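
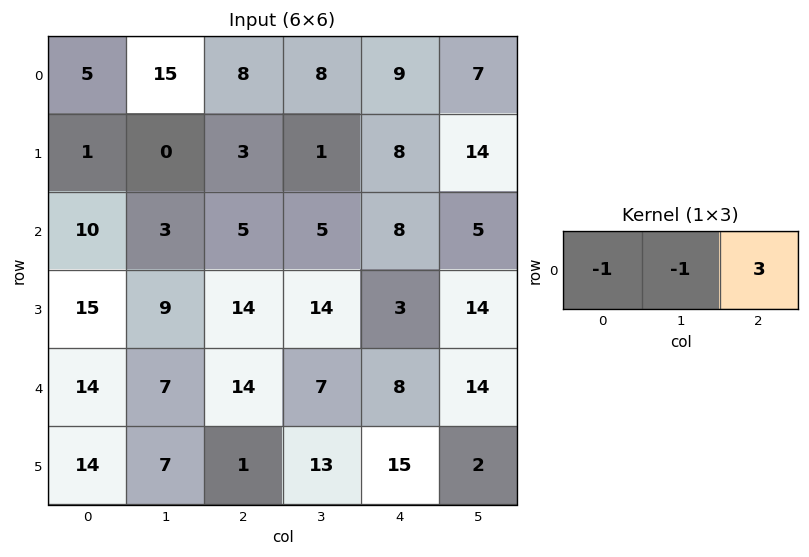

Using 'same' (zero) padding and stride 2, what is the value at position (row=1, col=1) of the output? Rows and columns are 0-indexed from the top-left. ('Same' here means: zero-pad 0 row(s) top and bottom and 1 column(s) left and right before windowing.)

7

The receptive field on the zero-padded input at this output position is [3 5 5]. Elementwise product with the kernel and sum: 3·-1 + 5·-1 + 5·3.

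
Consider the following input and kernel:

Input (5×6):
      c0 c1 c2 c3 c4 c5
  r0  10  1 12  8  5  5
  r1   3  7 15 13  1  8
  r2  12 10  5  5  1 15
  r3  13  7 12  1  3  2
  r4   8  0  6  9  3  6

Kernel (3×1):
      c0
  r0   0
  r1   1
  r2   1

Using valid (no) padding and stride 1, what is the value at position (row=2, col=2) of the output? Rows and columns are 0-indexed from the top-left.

The receptive field on the input at this output position is [5 / 12 / 6]. Elementwise product with the kernel and sum: 12·1 + 6·1.

18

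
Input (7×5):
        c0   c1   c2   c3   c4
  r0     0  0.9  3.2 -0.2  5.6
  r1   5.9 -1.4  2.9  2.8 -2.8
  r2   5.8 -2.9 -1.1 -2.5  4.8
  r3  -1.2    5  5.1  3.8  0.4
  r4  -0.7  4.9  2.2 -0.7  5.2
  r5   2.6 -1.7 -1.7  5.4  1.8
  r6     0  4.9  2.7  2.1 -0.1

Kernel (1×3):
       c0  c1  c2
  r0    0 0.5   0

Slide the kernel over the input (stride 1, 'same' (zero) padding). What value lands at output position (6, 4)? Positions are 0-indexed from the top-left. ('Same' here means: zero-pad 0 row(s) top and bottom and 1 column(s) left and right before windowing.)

The receptive field on the zero-padded input at this output position is [2.1 -0.1 0]. Elementwise product with the kernel and sum: -0.1·0.5.

-0.05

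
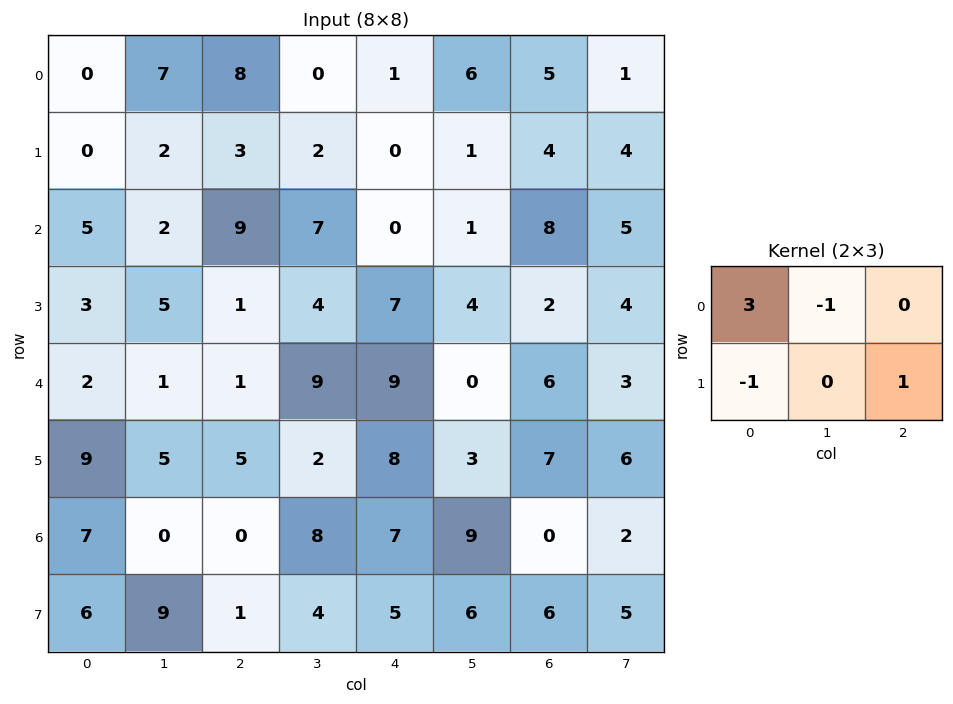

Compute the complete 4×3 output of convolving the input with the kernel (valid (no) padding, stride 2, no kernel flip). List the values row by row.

Output[0,0]: The receptive field on the input at this output position is [0 7 8 / 0 2 3]. Elementwise product with the kernel and sum: 0·3 + 7·-1 + 0·-1 + 3·1.

-4 21 1
11 26 -6
1 -3 26
16 -4 13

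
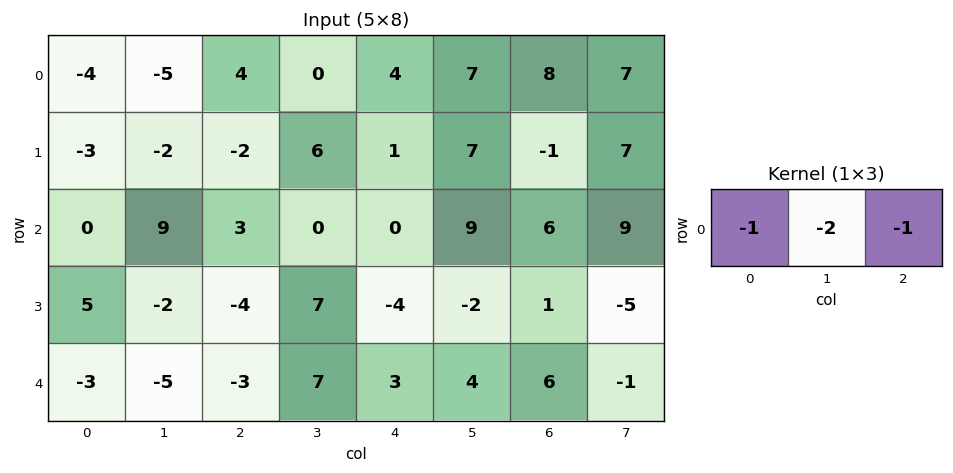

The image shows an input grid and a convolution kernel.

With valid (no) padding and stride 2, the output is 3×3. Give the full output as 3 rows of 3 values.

10 -8 -26
-21 -3 -24
16 -14 -17

Output[0,0]: The receptive field on the input at this output position is [-4 -5 4]. Elementwise product with the kernel and sum: -4·-1 + -5·-2 + 4·-1.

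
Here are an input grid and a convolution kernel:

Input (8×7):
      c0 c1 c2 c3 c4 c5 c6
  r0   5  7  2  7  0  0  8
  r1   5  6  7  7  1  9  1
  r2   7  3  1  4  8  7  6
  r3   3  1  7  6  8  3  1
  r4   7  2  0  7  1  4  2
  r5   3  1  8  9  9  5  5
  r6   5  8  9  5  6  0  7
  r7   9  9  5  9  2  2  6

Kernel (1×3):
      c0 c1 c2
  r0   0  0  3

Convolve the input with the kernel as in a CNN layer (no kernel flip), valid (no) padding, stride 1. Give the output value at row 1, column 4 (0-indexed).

The receptive field on the input at this output position is [1 9 1]. Elementwise product with the kernel and sum: 1·3.

3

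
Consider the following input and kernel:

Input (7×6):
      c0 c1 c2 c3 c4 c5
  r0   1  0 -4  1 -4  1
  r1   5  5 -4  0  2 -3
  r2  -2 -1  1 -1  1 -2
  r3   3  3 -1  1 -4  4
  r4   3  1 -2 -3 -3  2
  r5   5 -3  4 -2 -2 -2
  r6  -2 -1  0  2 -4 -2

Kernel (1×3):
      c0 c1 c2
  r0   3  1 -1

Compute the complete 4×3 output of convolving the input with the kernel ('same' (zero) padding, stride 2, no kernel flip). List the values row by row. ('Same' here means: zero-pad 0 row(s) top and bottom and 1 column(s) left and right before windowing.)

Output[0,0]: The receptive field on the zero-padded input at this output position is [0 1 0]. Elementwise product with the kernel and sum: 0·3 + 1·1 + 0·-1.

1 -5 -2
-1 -1 0
2 4 -14
-1 -5 4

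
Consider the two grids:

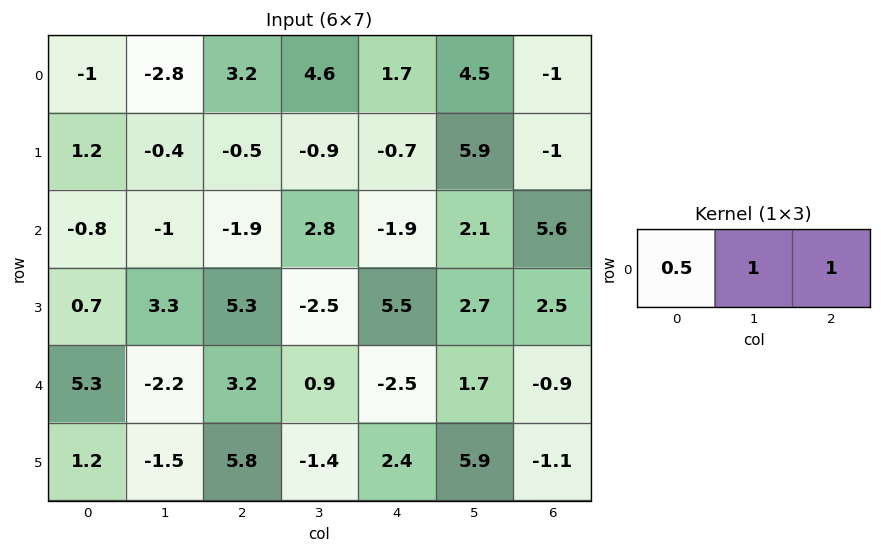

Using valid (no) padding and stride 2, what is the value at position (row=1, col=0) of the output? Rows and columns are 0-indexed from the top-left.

-3.3

The receptive field on the input at this output position is [-0.8 -1 -1.9]. Elementwise product with the kernel and sum: -0.8·0.5 + -1·1 + -1.9·1.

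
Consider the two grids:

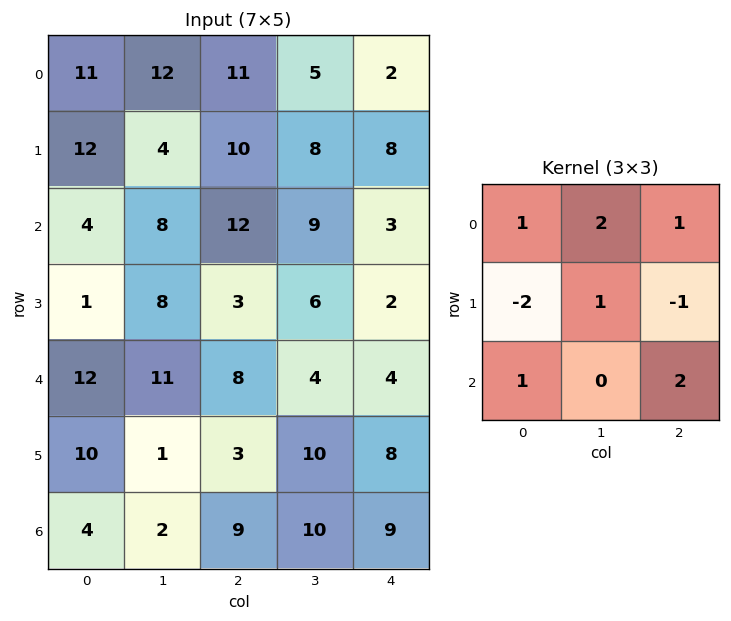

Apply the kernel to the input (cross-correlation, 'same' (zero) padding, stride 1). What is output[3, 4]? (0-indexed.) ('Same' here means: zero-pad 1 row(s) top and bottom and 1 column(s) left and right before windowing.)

9

The receptive field on the zero-padded input at this output position is [9 3 0 / 6 2 0 / 4 4 0]. Elementwise product with the kernel and sum: 9·1 + 3·2 + 0·1 + 6·-2 + 2·1 + 0·-1 + 4·1 + 0·2.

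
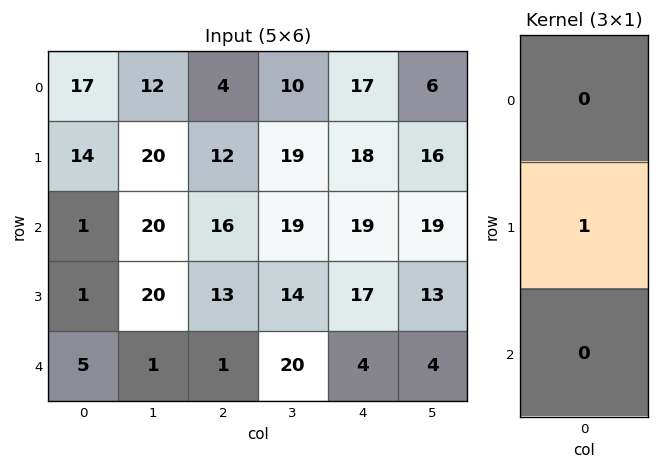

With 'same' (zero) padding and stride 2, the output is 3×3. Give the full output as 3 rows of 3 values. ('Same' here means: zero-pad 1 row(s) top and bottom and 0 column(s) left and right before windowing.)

Output[0,0]: The receptive field on the zero-padded input at this output position is [0 / 17 / 14]. Elementwise product with the kernel and sum: 17·1.

17 4 17
1 16 19
5 1 4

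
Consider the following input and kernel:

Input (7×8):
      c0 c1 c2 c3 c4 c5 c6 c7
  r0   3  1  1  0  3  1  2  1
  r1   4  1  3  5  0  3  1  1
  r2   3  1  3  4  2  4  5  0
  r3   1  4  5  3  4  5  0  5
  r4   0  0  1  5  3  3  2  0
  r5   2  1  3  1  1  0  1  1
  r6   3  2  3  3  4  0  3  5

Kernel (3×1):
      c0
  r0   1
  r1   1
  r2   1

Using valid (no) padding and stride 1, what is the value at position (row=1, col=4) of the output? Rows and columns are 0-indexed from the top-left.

6

The receptive field on the input at this output position is [0 / 2 / 4]. Elementwise product with the kernel and sum: 0·1 + 2·1 + 4·1.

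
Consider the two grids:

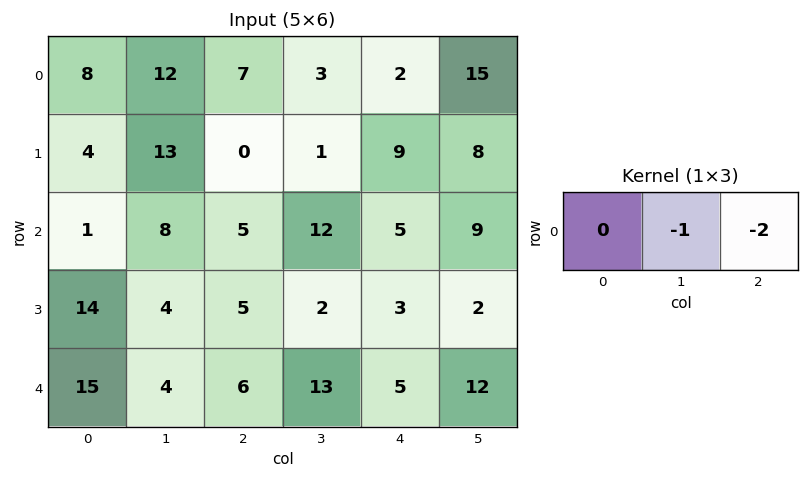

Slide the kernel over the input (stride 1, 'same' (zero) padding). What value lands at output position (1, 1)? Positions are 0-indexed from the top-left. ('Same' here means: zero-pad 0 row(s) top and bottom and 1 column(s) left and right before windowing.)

-13

The receptive field on the zero-padded input at this output position is [4 13 0]. Elementwise product with the kernel and sum: 13·-1 + 0·-2.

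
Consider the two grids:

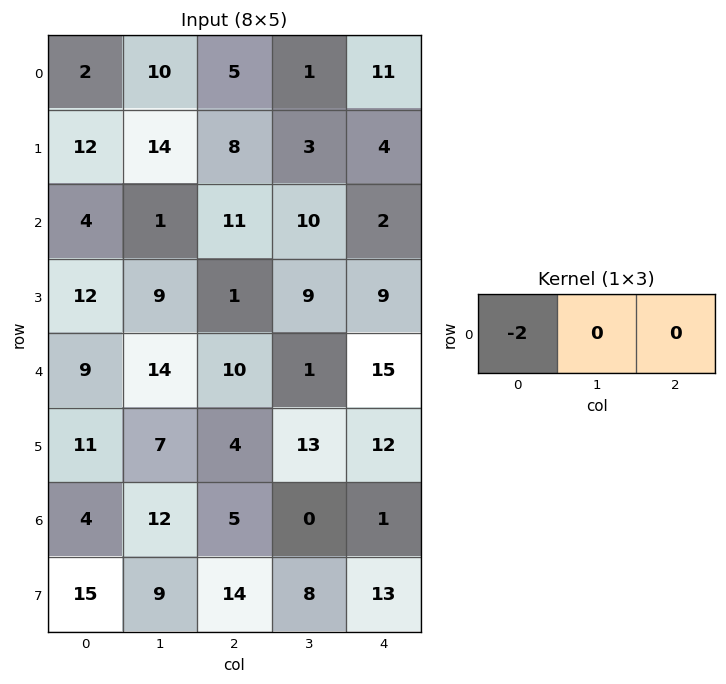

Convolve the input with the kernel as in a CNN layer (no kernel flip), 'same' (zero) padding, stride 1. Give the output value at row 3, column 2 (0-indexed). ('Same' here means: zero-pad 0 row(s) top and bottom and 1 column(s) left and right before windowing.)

The receptive field on the zero-padded input at this output position is [9 1 9]. Elementwise product with the kernel and sum: 9·-2.

-18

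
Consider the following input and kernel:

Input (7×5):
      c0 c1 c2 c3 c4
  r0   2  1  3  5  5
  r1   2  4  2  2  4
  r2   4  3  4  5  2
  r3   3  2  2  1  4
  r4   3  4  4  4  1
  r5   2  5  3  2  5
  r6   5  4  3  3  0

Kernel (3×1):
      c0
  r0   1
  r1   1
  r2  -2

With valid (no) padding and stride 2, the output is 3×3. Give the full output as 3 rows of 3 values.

-4 -3 5
1 -2 4
-5 1 6

Output[0,0]: The receptive field on the input at this output position is [2 / 2 / 4]. Elementwise product with the kernel and sum: 2·1 + 2·1 + 4·-2.
Output[0,1]: The receptive field on the input at this output position is [3 / 2 / 4]. Elementwise product with the kernel and sum: 3·1 + 2·1 + 4·-2.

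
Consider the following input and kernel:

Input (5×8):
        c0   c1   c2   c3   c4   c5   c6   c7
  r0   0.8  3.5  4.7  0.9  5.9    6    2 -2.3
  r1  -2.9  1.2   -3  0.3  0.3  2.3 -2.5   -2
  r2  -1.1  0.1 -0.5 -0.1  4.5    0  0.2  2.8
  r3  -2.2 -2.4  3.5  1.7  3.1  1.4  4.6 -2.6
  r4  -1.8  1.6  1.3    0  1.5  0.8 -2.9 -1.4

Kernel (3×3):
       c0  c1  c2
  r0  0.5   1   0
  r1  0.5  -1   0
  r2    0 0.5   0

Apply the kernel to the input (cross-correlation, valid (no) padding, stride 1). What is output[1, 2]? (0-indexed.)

-0.5

The receptive field on the input at this output position is [-3 0.3 0.3 / -0.5 -0.1 4.5 / 3.5 1.7 3.1]. Elementwise product with the kernel and sum: -3·0.5 + 0.3·1 + -0.5·0.5 + -0.1·-1 + 1.7·0.5.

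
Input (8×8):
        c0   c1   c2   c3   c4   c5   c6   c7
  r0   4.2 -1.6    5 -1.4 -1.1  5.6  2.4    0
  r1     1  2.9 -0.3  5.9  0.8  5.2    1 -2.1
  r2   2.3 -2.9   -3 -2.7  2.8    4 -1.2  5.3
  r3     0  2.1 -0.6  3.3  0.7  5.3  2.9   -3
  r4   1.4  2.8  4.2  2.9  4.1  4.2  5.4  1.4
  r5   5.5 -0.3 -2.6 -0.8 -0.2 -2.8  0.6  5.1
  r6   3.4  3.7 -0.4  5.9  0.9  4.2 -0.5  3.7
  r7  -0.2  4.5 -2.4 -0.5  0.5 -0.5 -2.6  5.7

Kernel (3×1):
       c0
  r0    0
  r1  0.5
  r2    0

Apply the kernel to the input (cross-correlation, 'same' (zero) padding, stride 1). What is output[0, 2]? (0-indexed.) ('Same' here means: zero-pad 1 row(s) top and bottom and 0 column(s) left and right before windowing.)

The receptive field on the zero-padded input at this output position is [0 / 5 / -0.3]. Elementwise product with the kernel and sum: 5·0.5.

2.5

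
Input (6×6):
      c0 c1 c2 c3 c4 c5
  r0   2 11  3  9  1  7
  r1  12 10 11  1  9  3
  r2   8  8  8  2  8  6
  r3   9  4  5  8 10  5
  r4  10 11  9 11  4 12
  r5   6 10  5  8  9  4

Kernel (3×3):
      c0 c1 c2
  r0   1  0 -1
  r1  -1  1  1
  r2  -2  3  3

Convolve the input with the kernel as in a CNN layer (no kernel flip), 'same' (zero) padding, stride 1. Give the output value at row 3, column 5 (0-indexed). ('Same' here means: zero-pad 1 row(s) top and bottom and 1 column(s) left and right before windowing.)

The receptive field on the zero-padded input at this output position is [8 6 0 / 10 5 0 / 4 12 0]. Elementwise product with the kernel and sum: 8·1 + 0·-1 + 10·-1 + 5·1 + 0·1 + 4·-2 + 12·3 + 0·3.

31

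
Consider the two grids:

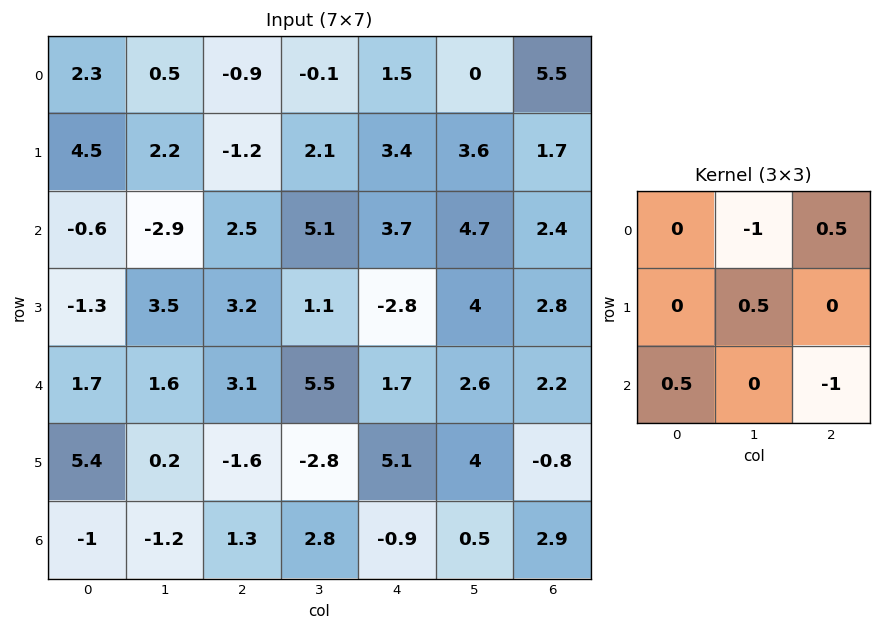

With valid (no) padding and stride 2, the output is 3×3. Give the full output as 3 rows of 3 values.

Output[0,0]: The receptive field on the input at this output position is [2.3 0.5 -0.9 / 4.5 2.2 -1.2 / -0.6 -2.9 2.5]. Elementwise product with the kernel and sum: 0.5·-1 + -0.9·0.5 + 2.2·0.5 + -0.6·0.5 + 2.5·-1.
Output[0,1]: The receptive field on the input at this output position is [-0.9 -0.1 1.5 / -1.2 2.1 3.4 / 2.5 5.1 3.7]. Elementwise product with the kernel and sum: -0.1·-1 + 1.5·0.5 + 2.1·0.5 + 2.5·0.5 + 3.7·-1.

-2.65 -0.55 4
3.65 -2.85 -2.85
-1.75 -4.5 -2.85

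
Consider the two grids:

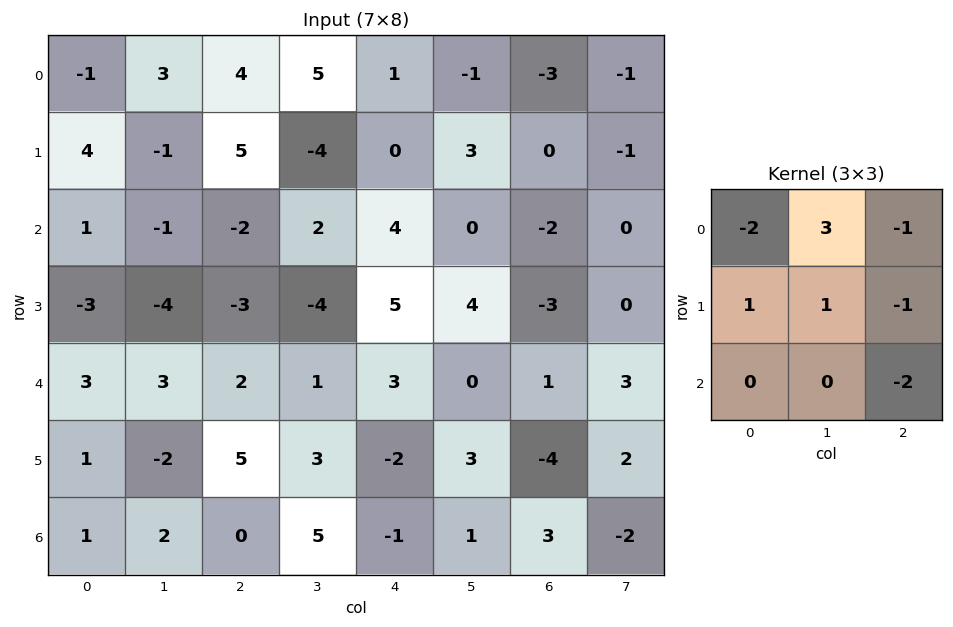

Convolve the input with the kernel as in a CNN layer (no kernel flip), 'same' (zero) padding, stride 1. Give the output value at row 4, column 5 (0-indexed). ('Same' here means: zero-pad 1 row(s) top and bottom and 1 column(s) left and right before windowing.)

The receptive field on the zero-padded input at this output position is [5 4 -3 / 3 0 1 / -2 3 -4]. Elementwise product with the kernel and sum: 5·-2 + 4·3 + -3·-1 + 3·1 + 0·1 + 1·-1 + -4·-2.

15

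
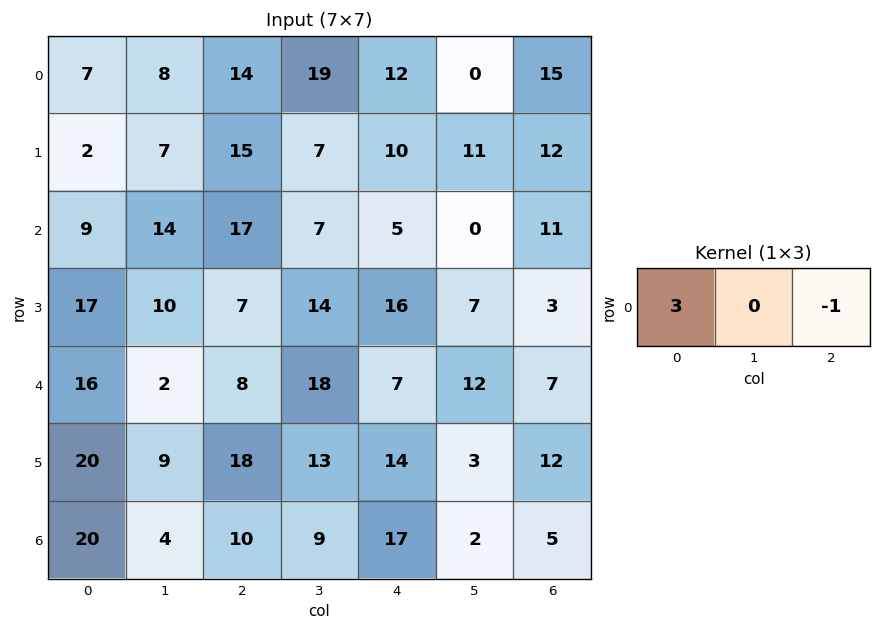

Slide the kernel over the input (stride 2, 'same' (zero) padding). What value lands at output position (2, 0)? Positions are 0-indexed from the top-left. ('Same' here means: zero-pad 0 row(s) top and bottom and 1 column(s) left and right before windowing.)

The receptive field on the zero-padded input at this output position is [0 16 2]. Elementwise product with the kernel and sum: 0·3 + 2·-1.

-2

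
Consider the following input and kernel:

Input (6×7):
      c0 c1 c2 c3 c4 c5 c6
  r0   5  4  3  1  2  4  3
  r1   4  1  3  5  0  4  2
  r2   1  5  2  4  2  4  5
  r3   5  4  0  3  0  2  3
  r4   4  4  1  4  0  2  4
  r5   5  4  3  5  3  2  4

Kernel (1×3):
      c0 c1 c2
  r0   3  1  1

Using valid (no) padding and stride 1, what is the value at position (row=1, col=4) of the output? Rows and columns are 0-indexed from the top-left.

The receptive field on the input at this output position is [0 4 2]. Elementwise product with the kernel and sum: 0·3 + 4·1 + 2·1.

6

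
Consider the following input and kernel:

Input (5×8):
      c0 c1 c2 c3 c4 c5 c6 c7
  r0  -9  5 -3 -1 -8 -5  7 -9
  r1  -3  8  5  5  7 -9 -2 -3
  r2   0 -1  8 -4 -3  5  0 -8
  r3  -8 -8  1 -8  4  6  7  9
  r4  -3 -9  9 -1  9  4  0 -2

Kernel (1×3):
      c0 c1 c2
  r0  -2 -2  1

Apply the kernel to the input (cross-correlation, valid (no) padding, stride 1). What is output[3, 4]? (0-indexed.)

The receptive field on the input at this output position is [4 6 7]. Elementwise product with the kernel and sum: 4·-2 + 6·-2 + 7·1.

-13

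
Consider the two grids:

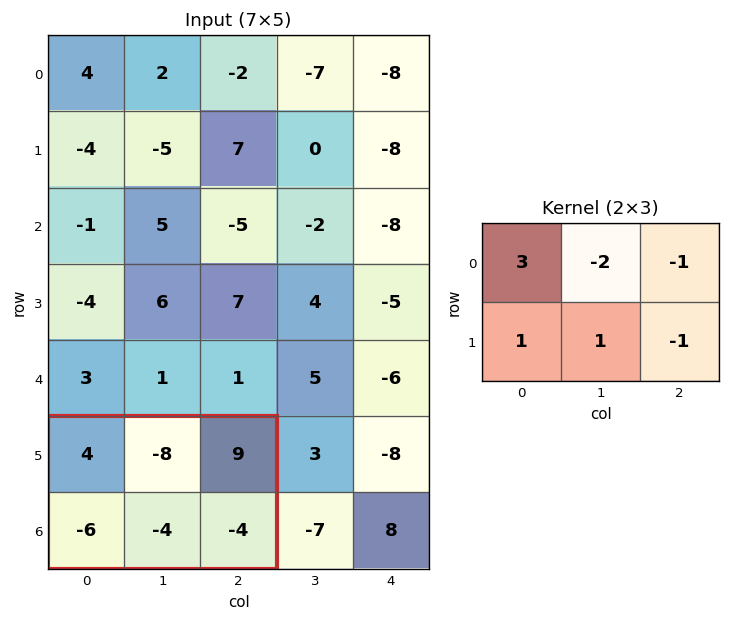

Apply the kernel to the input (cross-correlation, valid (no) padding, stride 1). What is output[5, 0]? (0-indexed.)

The receptive field on the input at this output position is [4 -8 9 / -6 -4 -4]. Elementwise product with the kernel and sum: 4·3 + -8·-2 + 9·-1 + -6·1 + -4·1 + -4·-1.

13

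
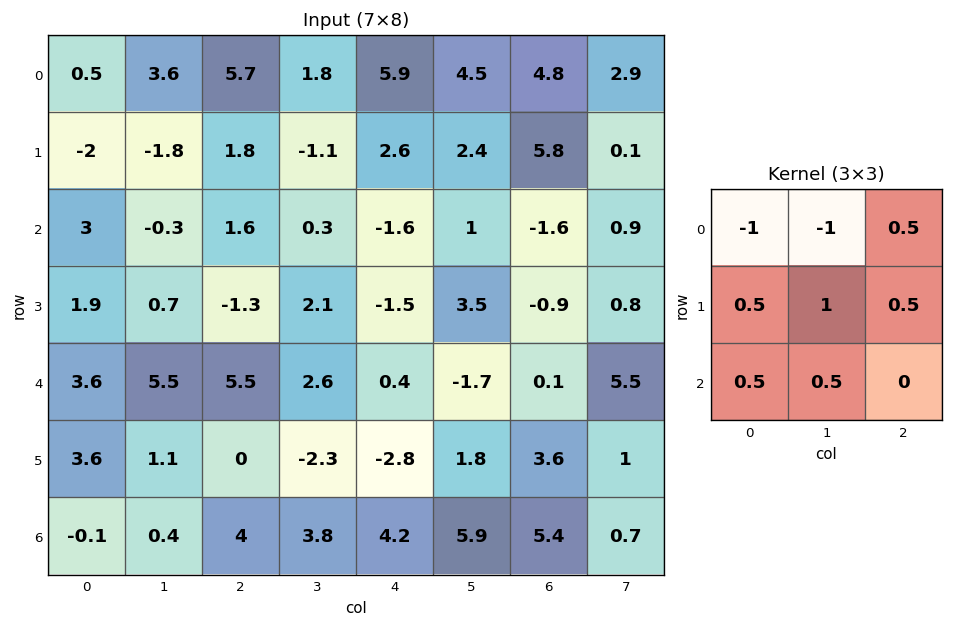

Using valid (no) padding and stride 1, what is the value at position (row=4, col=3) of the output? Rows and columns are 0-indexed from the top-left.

The receptive field on the input at this output position is [2.6 0.4 -1.7 / -2.3 -2.8 1.8 / 3.8 4.2 5.9]. Elementwise product with the kernel and sum: 2.6·-1 + 0.4·-1 + -1.7·0.5 + -2.3·0.5 + -2.8·1 + 1.8·0.5 + 3.8·0.5 + 4.2·0.5.

-2.9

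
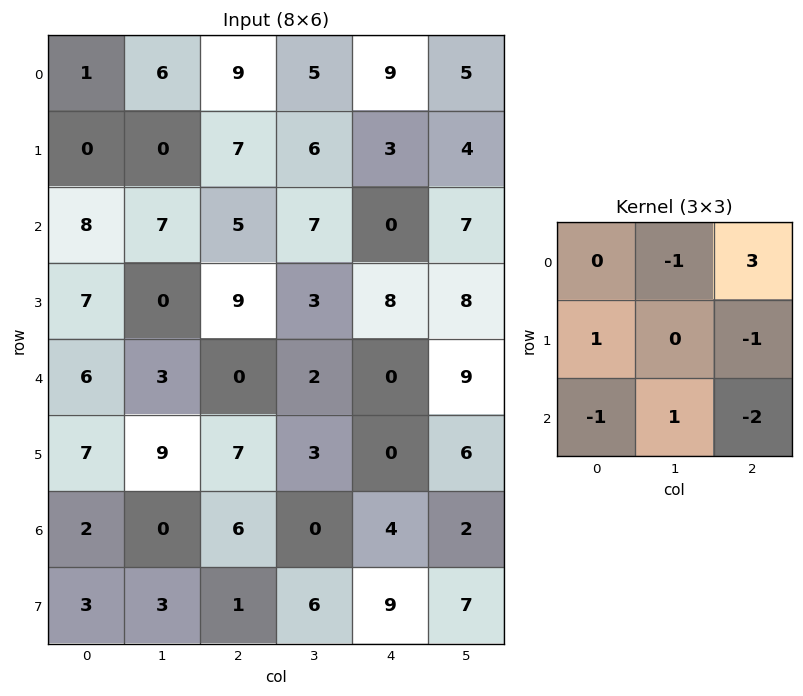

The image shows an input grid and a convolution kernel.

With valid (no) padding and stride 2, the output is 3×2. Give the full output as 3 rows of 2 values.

3 28
3 -4
-17 -9

Output[0,0]: The receptive field on the input at this output position is [1 6 9 / 0 0 7 / 8 7 5]. Elementwise product with the kernel and sum: 6·-1 + 9·3 + 0·1 + 7·-1 + 8·-1 + 7·1 + 5·-2.
Output[0,1]: The receptive field on the input at this output position is [9 5 9 / 7 6 3 / 5 7 0]. Elementwise product with the kernel and sum: 5·-1 + 9·3 + 7·1 + 3·-1 + 5·-1 + 7·1 + 0·-2.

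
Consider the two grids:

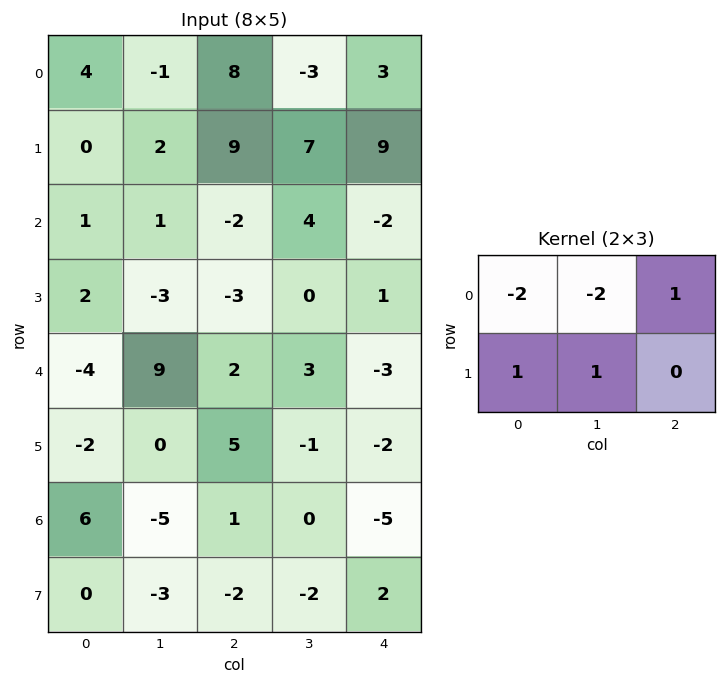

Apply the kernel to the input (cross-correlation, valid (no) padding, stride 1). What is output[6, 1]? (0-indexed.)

The receptive field on the input at this output position is [-5 1 0 / -3 -2 -2]. Elementwise product with the kernel and sum: -5·-2 + 1·-2 + 0·1 + -3·1 + -2·1.

3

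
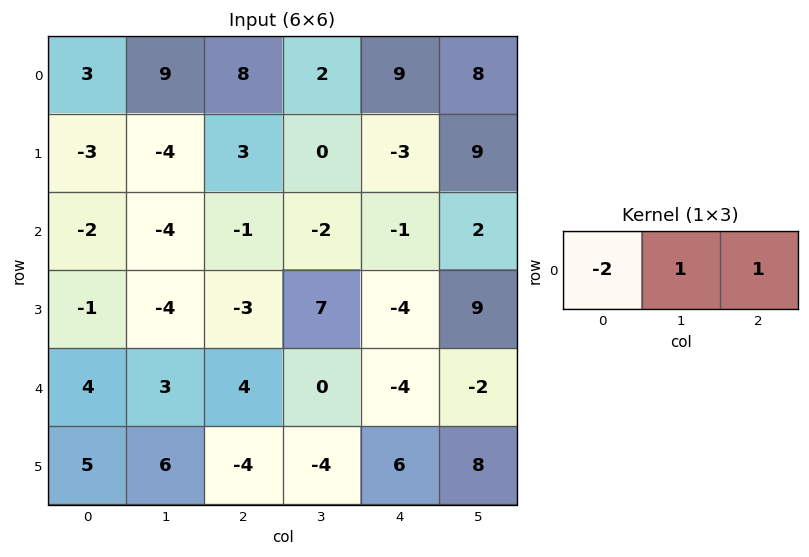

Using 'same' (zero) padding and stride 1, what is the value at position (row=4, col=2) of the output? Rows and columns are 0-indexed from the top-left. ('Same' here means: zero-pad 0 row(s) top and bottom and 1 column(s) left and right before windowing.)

-2

The receptive field on the zero-padded input at this output position is [3 4 0]. Elementwise product with the kernel and sum: 3·-2 + 4·1 + 0·1.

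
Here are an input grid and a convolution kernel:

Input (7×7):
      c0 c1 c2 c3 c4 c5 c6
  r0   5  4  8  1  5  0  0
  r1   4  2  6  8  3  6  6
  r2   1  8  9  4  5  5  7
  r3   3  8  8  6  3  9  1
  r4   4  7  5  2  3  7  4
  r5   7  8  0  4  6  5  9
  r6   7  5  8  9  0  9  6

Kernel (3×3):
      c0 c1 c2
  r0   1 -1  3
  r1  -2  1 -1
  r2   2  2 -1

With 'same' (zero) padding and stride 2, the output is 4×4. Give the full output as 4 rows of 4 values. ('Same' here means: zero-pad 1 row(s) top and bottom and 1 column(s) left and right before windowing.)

Output[0,0]: The receptive field on the zero-padded input at this output position is [0 0 0 / 0 5 4 / 0 4 2]. Elementwise product with the kernel and sum: 0·1 + 0·-1 + 0·3 + 0·-2 + 5·1 + 4·-1 + 0·2 + 4·2 + 2·-1.

7 7 19 24
-7 35 24 17
24 19 37 26
19 9 -14 -16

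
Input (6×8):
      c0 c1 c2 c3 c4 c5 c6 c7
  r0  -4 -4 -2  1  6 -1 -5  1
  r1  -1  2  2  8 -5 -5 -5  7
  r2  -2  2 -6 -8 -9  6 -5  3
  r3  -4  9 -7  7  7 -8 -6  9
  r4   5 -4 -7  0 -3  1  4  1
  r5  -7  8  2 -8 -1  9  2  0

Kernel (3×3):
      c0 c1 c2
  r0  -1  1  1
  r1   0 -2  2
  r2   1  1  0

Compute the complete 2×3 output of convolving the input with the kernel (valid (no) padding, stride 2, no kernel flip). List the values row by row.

Output[0,0]: The receptive field on the input at this output position is [-4 -4 -2 / -1 2 2 / -2 2 -6]. Elementwise product with the kernel and sum: -4·-1 + -4·1 + -2·1 + 2·-2 + 2·2 + -2·1 + 2·1.
Output[0,1]: The receptive field on the input at this output position is [-2 1 6 / 2 8 -5 / -6 -8 -9]. Elementwise product with the kernel and sum: -2·-1 + 1·1 + 6·1 + 8·-2 + -5·2 + -6·1 + -8·1.

-2 -31 -15
-33 -18 12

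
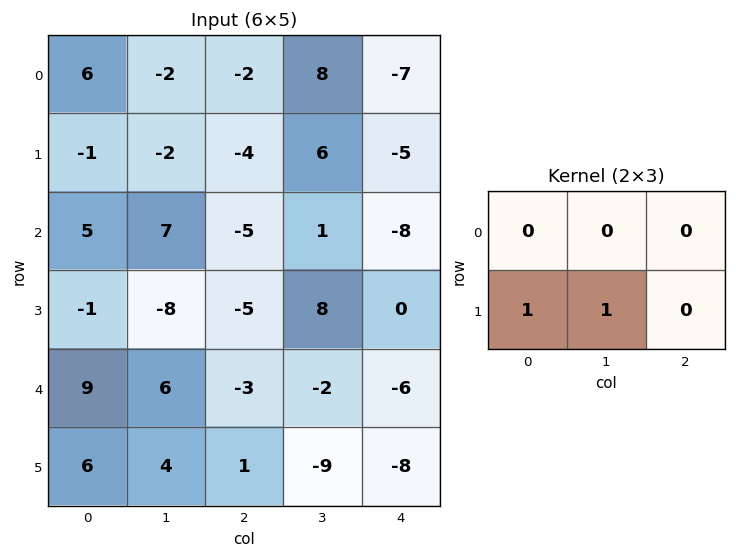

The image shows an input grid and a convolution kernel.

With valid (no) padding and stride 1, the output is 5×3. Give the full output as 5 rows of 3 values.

Output[0,0]: The receptive field on the input at this output position is [6 -2 -2 / -1 -2 -4]. Elementwise product with the kernel and sum: -1·1 + -2·1.

-3 -6 2
12 2 -4
-9 -13 3
15 3 -5
10 5 -8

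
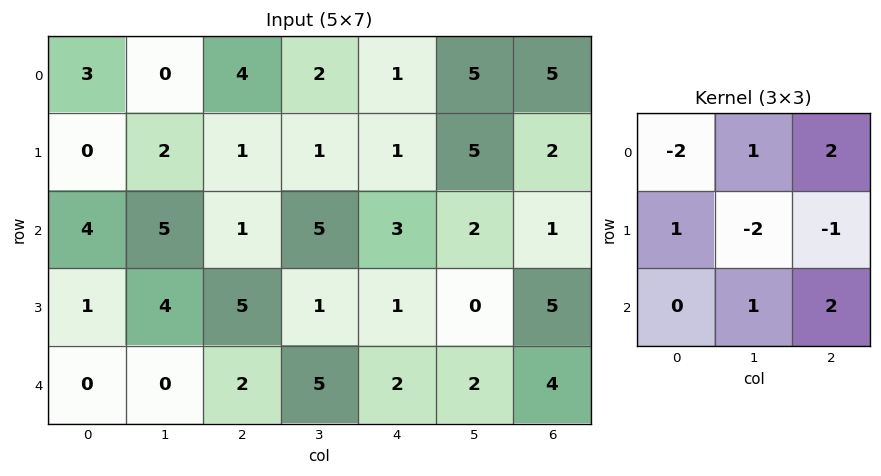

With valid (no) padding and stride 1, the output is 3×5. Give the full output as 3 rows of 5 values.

4 18 5 8 6
11 4 -8 7 15
-9 6 20 2 4

Output[0,0]: The receptive field on the input at this output position is [3 0 4 / 0 2 1 / 4 5 1]. Elementwise product with the kernel and sum: 3·-2 + 0·1 + 4·2 + 0·1 + 2·-2 + 1·-1 + 5·1 + 1·2.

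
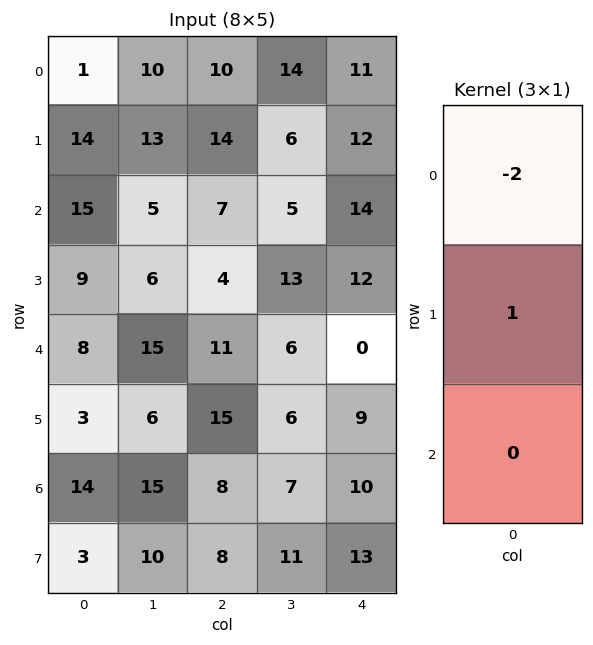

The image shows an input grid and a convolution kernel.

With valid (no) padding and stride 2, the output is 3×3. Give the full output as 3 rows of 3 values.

Output[0,0]: The receptive field on the input at this output position is [1 / 14 / 15]. Elementwise product with the kernel and sum: 1·-2 + 14·1.
Output[0,1]: The receptive field on the input at this output position is [10 / 14 / 7]. Elementwise product with the kernel and sum: 10·-2 + 14·1.

12 -6 -10
-21 -10 -16
-13 -7 9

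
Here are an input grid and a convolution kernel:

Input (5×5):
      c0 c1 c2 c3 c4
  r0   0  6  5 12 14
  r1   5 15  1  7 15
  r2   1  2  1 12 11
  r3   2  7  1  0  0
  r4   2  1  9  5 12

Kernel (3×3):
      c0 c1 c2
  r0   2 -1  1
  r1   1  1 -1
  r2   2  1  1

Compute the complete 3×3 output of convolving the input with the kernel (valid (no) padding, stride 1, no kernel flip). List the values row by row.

23 45 30
10 42 14
23 39 37

Output[0,0]: The receptive field on the input at this output position is [0 6 5 / 5 15 1 / 1 2 1]. Elementwise product with the kernel and sum: 0·2 + 6·-1 + 5·1 + 5·1 + 15·1 + 1·-1 + 1·2 + 2·1 + 1·1.
Output[0,1]: The receptive field on the input at this output position is [6 5 12 / 15 1 7 / 2 1 12]. Elementwise product with the kernel and sum: 6·2 + 5·-1 + 12·1 + 15·1 + 1·1 + 7·-1 + 2·2 + 1·1 + 12·1.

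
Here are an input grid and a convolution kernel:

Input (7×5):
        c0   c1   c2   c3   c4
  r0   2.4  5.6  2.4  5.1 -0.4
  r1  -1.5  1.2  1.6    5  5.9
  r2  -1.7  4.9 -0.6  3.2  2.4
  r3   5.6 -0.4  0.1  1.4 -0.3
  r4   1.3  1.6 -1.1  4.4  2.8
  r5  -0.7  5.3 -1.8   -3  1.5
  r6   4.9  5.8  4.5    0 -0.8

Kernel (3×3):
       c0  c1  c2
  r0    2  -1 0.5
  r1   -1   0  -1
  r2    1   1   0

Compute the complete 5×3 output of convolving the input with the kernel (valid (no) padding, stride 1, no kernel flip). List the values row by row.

Output[0,0]: The receptive field on the input at this output position is [2.4 5.6 2.4 / -1.5 1.2 1.6 / -1.7 4.9 -0.6]. Elementwise product with the kernel and sum: 2.4·2 + 5.6·-1 + 2.4·0.5 + -1.5·-1 + 1.6·-1 + -1.7·1 + 4.9·1.
Output[0,1]: The receptive field on the input at this output position is [5.6 2.4 5.1 / 1.2 1.6 5 / 4.9 -0.6 3.2]. Elementwise product with the kernel and sum: 5.6·2 + 2.4·-1 + 5.1·0.5 + 1.2·-1 + 5·-1 + 4.9·1 + -0.6·1.

3.5 9.45 -5.4
4.1 -5.1 0.85
-11.4 11.5 0.3
16.05 -2.7 -7.85
13.65 14.5 -0.4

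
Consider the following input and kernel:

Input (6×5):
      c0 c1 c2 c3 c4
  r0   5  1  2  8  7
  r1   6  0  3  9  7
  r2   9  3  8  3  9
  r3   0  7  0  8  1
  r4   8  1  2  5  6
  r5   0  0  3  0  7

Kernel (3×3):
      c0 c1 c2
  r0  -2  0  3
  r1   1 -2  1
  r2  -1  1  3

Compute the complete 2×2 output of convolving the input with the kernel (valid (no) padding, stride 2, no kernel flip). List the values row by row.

23 31
-9 17

Output[0,0]: The receptive field on the input at this output position is [5 1 2 / 6 0 3 / 9 3 8]. Elementwise product with the kernel and sum: 5·-2 + 2·3 + 6·1 + 0·-2 + 3·1 + 9·-1 + 3·1 + 8·3.
Output[0,1]: The receptive field on the input at this output position is [2 8 7 / 3 9 7 / 8 3 9]. Elementwise product with the kernel and sum: 2·-2 + 7·3 + 3·1 + 9·-2 + 7·1 + 8·-1 + 3·1 + 9·3.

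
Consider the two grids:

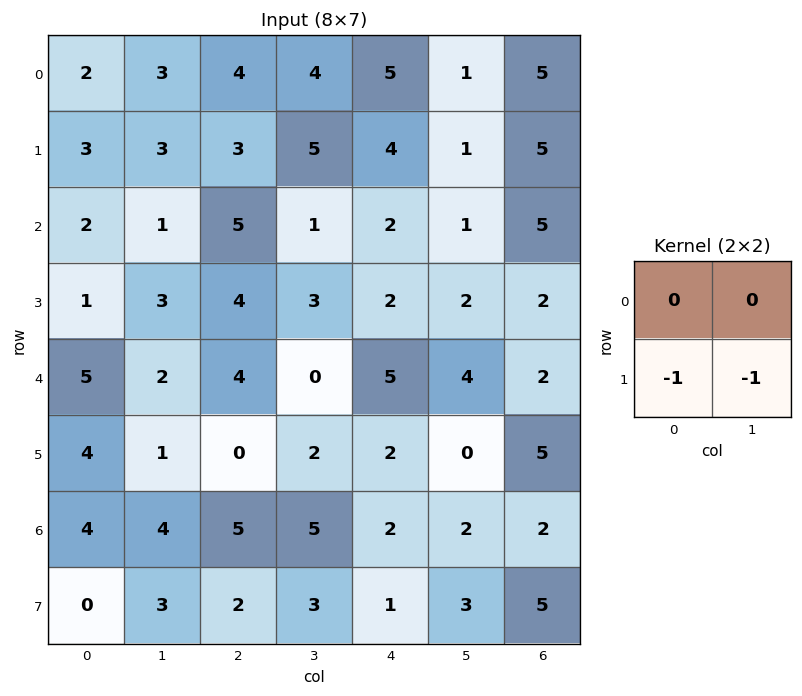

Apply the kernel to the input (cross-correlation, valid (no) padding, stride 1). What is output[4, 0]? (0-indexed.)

The receptive field on the input at this output position is [5 2 / 4 1]. Elementwise product with the kernel and sum: 4·-1 + 1·-1.

-5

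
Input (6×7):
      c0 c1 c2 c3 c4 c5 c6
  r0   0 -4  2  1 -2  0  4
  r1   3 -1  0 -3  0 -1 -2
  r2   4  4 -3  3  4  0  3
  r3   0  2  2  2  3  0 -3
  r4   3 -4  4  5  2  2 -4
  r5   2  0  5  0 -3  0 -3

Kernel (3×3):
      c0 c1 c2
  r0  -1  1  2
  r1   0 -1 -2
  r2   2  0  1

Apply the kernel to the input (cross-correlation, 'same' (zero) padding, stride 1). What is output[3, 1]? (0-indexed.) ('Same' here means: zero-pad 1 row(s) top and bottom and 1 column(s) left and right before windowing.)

-2

The receptive field on the zero-padded input at this output position is [4 4 -3 / 0 2 2 / 3 -4 4]. Elementwise product with the kernel and sum: 4·-1 + 4·1 + -3·2 + 2·-1 + 2·-2 + 3·2 + 4·1.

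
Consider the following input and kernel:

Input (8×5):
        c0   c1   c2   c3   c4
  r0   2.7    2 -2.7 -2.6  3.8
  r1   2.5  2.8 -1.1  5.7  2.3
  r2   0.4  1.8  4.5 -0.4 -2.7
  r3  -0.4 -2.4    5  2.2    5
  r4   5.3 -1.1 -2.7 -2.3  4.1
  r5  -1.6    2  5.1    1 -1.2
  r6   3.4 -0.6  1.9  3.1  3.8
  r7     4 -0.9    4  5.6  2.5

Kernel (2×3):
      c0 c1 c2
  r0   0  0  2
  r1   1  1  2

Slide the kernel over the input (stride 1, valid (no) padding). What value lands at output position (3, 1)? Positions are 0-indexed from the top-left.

-4

The receptive field on the input at this output position is [-2.4 5 2.2 / -1.1 -2.7 -2.3]. Elementwise product with the kernel and sum: 2.2·2 + -1.1·1 + -2.7·1 + -2.3·2.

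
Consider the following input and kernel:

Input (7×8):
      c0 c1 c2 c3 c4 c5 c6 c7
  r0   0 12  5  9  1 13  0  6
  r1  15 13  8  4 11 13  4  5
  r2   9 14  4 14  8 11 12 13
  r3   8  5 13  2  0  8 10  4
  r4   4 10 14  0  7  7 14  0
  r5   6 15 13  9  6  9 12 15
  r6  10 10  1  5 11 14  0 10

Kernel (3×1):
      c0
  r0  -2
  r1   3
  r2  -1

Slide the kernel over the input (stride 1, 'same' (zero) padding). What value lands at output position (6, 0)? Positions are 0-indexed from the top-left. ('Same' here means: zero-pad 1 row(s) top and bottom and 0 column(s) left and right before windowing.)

The receptive field on the zero-padded input at this output position is [6 / 10 / 0]. Elementwise product with the kernel and sum: 6·-2 + 10·3 + 0·-1.

18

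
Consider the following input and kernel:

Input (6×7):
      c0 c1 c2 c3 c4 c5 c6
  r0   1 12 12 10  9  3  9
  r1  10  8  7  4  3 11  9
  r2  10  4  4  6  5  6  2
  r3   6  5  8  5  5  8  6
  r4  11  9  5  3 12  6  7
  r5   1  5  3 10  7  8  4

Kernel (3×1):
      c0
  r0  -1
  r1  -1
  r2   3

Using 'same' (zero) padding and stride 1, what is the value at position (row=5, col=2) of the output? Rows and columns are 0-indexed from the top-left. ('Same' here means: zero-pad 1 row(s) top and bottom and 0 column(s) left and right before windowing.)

-8

The receptive field on the zero-padded input at this output position is [5 / 3 / 0]. Elementwise product with the kernel and sum: 5·-1 + 3·-1 + 0·3.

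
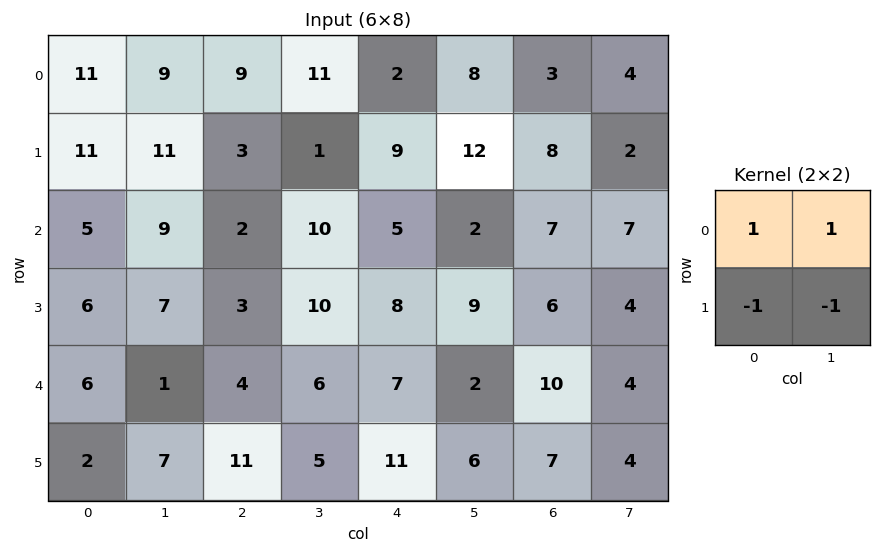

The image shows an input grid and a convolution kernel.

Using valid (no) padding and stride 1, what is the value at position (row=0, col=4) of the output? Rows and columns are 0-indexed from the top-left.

The receptive field on the input at this output position is [2 8 / 9 12]. Elementwise product with the kernel and sum: 2·1 + 8·1 + 9·-1 + 12·-1.

-11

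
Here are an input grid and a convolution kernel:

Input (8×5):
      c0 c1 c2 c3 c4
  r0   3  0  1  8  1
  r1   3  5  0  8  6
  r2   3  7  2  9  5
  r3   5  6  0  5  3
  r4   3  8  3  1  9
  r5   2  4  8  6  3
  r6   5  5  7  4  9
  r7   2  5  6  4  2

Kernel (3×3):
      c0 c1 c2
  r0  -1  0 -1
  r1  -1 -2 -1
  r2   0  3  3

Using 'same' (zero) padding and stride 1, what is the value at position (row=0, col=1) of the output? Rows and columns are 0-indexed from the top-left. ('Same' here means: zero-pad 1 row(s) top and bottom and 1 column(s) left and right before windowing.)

The receptive field on the zero-padded input at this output position is [0 0 0 / 3 0 1 / 3 5 0]. Elementwise product with the kernel and sum: 0·-1 + 0·-1 + 3·-1 + 0·-2 + 1·-1 + 5·3 + 0·3.

11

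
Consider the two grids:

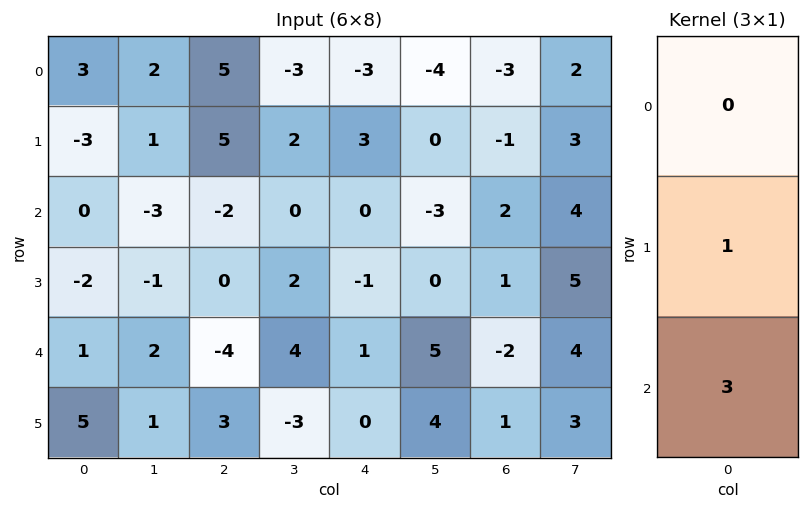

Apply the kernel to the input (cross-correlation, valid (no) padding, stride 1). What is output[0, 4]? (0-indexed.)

3

The receptive field on the input at this output position is [-3 / 3 / 0]. Elementwise product with the kernel and sum: 3·1 + 0·3.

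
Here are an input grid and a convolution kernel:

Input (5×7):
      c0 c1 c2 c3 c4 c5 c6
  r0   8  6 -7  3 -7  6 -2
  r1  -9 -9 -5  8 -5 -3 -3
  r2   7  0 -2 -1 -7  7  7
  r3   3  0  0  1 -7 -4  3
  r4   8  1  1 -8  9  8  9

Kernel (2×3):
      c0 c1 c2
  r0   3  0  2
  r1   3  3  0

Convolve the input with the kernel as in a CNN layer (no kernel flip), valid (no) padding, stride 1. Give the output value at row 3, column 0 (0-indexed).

The receptive field on the input at this output position is [3 0 0 / 8 1 1]. Elementwise product with the kernel and sum: 3·3 + 0·2 + 8·3 + 1·3.

36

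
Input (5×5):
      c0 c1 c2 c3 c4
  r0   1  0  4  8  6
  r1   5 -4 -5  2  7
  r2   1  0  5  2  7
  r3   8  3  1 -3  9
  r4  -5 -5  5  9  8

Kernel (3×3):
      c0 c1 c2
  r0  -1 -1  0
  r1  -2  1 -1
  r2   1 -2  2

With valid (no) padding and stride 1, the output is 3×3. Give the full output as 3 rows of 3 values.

1 -9 8
-4 7 13
0 -4 -18

Output[0,0]: The receptive field on the input at this output position is [1 0 4 / 5 -4 -5 / 1 0 5]. Elementwise product with the kernel and sum: 1·-1 + 0·-1 + 5·-2 + -4·1 + -5·-1 + 1·1 + 0·-2 + 5·2.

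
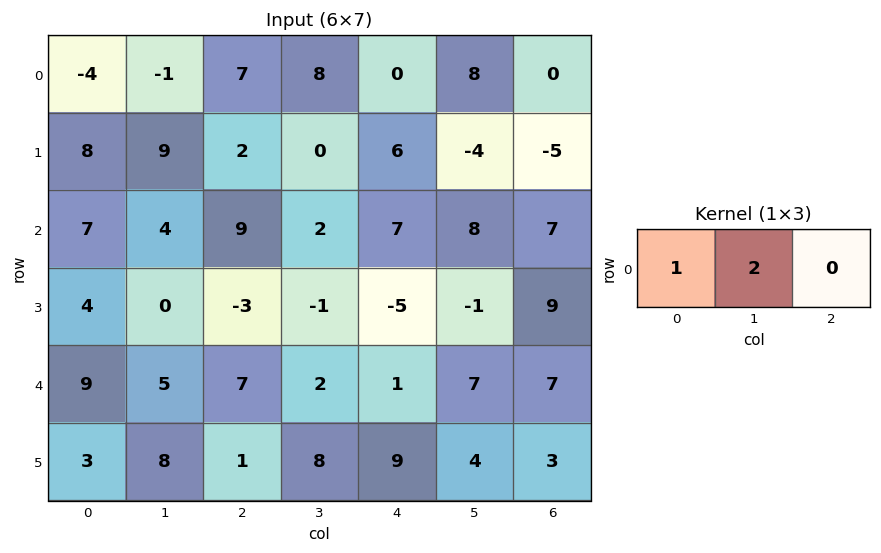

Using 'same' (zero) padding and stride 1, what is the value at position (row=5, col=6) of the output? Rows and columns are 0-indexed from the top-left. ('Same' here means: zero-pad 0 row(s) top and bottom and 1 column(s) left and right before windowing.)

The receptive field on the zero-padded input at this output position is [4 3 0]. Elementwise product with the kernel and sum: 4·1 + 3·2.

10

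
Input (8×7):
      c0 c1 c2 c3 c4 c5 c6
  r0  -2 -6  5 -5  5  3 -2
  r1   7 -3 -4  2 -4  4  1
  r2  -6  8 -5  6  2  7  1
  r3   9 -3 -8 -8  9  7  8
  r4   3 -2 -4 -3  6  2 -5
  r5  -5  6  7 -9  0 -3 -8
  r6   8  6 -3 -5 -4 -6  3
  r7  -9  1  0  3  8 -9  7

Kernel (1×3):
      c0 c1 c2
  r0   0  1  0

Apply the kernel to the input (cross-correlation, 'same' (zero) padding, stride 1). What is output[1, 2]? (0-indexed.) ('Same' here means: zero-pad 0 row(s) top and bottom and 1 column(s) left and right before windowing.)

The receptive field on the zero-padded input at this output position is [-3 -4 2]. Elementwise product with the kernel and sum: -4·1.

-4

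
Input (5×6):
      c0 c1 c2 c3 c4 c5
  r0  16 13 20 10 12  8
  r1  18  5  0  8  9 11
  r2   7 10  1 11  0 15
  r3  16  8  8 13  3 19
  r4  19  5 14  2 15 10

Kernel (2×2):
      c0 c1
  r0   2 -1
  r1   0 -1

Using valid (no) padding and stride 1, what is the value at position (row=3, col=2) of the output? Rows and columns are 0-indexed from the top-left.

The receptive field on the input at this output position is [8 13 / 14 2]. Elementwise product with the kernel and sum: 8·2 + 13·-1 + 2·-1.

1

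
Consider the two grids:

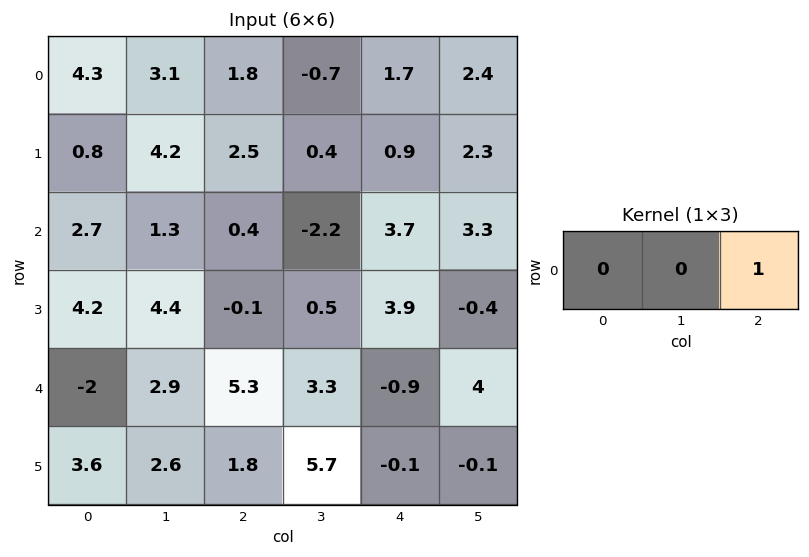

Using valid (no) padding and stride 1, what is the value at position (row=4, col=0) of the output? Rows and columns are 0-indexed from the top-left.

5.3

The receptive field on the input at this output position is [-2 2.9 5.3]. Elementwise product with the kernel and sum: 5.3·1.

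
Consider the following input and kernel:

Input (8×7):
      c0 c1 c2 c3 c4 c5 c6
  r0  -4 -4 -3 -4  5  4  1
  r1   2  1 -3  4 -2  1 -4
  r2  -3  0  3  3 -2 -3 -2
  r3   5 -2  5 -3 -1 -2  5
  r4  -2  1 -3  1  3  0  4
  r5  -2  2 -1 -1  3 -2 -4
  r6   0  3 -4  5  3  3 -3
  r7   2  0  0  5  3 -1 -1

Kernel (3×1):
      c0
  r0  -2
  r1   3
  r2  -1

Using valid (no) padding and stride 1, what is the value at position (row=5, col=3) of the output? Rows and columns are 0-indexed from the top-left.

The receptive field on the input at this output position is [-1 / 5 / 5]. Elementwise product with the kernel and sum: -1·-2 + 5·3 + 5·-1.

12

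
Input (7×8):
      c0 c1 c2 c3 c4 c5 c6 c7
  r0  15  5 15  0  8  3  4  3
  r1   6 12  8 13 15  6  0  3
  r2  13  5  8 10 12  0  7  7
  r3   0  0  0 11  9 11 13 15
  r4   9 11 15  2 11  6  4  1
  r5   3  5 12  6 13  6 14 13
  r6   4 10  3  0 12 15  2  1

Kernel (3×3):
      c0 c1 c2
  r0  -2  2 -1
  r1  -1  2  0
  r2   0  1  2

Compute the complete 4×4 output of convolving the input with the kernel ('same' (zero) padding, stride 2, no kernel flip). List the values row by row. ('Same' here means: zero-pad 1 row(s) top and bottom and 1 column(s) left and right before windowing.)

Output[0,0]: The receptive field on the zero-padded input at this output position is [0 0 0 / 0 15 5 / 0 6 12]. Elementwise product with the kernel and sum: 0·-2 + 0·2 + 0·-1 + 0·-1 + 15·2 + 6·1 + 12·2.
Output[0,1]: The receptive field on the zero-padded input at this output position is [0 0 0 / 5 15 0 / 12 8 13]. Elementwise product with the kernel and sum: 0·-2 + 0·2 + 0·-1 + 5·-1 + 15·2 + 8·1 + 13·2.

60 59 43 11
26 12 43 42
31 32 30 31
9 4 32 -8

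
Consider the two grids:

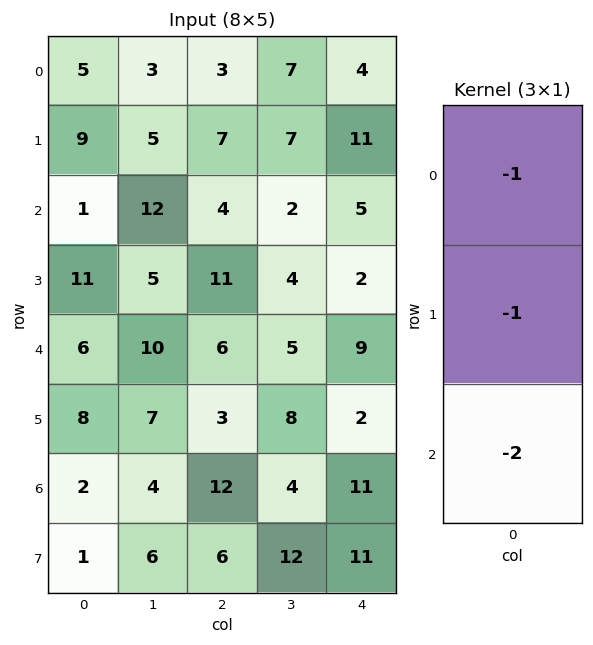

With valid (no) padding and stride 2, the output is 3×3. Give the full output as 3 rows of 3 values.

Output[0,0]: The receptive field on the input at this output position is [5 / 9 / 1]. Elementwise product with the kernel and sum: 5·-1 + 9·-1 + 1·-2.

-16 -18 -25
-24 -27 -25
-18 -33 -33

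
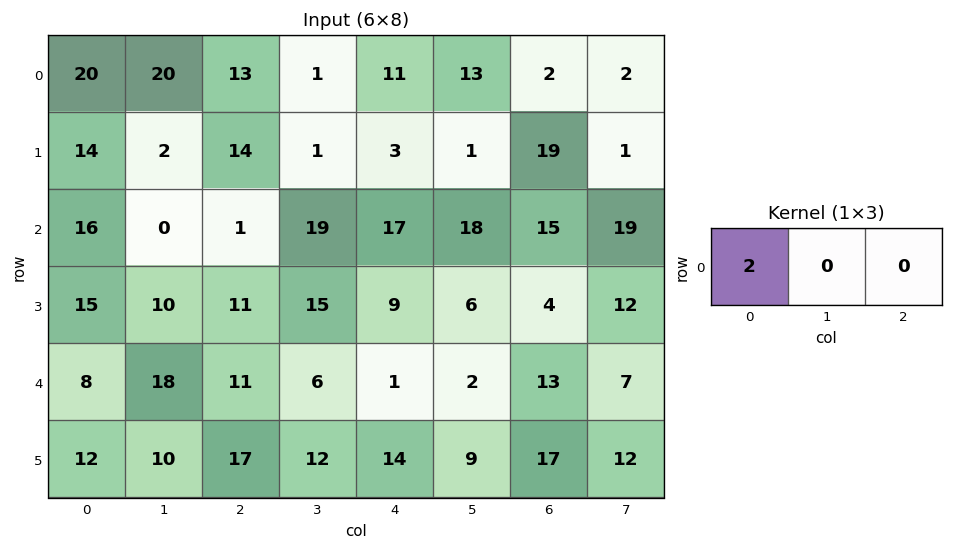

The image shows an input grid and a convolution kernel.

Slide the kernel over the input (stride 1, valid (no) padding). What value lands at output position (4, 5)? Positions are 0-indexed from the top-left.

4

The receptive field on the input at this output position is [2 13 7]. Elementwise product with the kernel and sum: 2·2.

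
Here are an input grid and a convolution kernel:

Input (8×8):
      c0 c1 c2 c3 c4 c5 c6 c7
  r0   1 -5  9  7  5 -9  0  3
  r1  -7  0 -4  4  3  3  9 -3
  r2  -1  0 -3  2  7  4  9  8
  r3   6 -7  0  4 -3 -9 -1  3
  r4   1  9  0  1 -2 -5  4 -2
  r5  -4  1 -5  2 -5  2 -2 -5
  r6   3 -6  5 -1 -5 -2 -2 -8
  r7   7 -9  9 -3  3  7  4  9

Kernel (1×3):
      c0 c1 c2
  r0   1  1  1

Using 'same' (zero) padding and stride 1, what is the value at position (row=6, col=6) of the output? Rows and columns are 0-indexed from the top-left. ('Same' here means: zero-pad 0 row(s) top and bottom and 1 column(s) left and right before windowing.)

-12

The receptive field on the zero-padded input at this output position is [-2 -2 -8]. Elementwise product with the kernel and sum: -2·1 + -2·1 + -8·1.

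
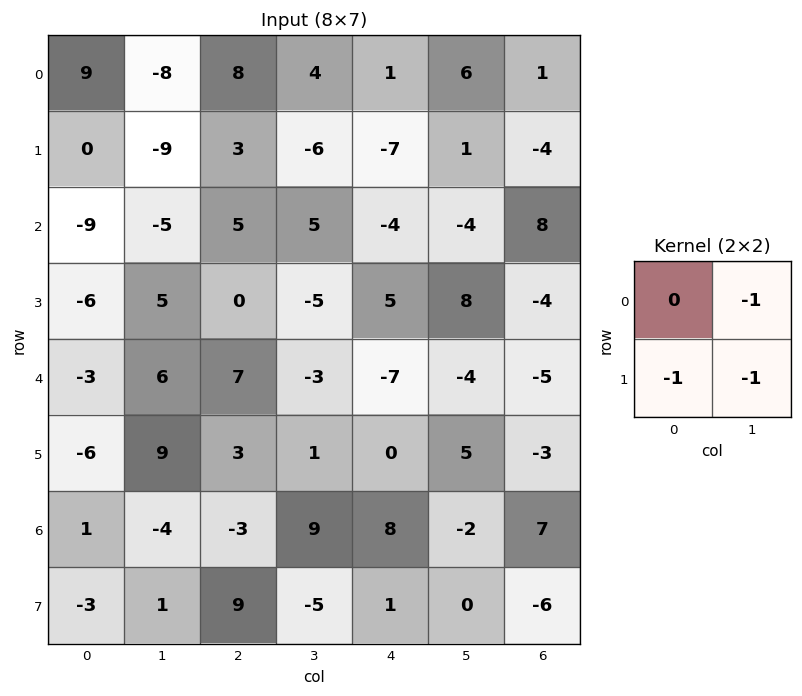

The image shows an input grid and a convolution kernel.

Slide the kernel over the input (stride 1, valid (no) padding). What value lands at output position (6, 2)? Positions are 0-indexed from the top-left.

The receptive field on the input at this output position is [-3 9 / 9 -5]. Elementwise product with the kernel and sum: 9·-1 + 9·-1 + -5·-1.

-13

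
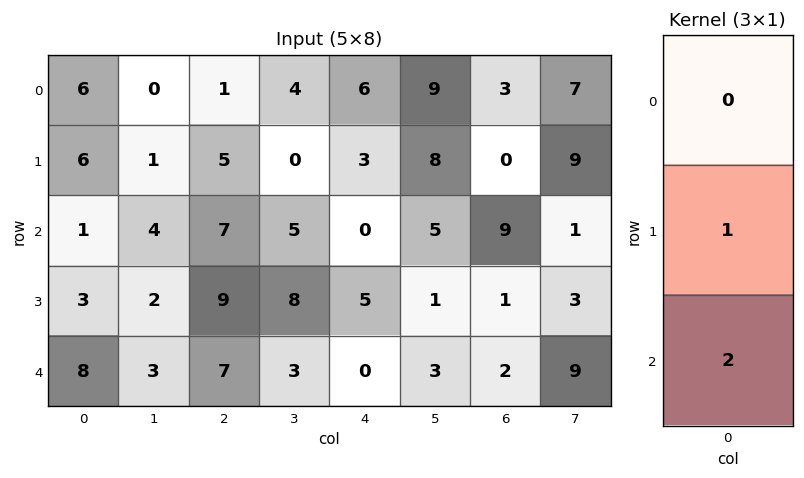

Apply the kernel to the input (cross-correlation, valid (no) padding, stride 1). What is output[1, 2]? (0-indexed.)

The receptive field on the input at this output position is [5 / 7 / 9]. Elementwise product with the kernel and sum: 7·1 + 9·2.

25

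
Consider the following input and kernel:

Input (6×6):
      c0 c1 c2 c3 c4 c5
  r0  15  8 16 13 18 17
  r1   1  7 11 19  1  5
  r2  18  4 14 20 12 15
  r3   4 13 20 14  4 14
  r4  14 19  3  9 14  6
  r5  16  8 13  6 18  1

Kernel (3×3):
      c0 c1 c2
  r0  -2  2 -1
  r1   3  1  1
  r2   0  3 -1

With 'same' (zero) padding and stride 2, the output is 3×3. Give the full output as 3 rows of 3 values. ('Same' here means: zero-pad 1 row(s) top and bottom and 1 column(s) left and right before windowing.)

19 67 72
16 81 44
68 102 66

Output[0,0]: The receptive field on the zero-padded input at this output position is [0 0 0 / 0 15 8 / 0 1 7]. Elementwise product with the kernel and sum: 0·-2 + 0·2 + 0·-1 + 0·3 + 15·1 + 8·1 + 1·3 + 7·-1.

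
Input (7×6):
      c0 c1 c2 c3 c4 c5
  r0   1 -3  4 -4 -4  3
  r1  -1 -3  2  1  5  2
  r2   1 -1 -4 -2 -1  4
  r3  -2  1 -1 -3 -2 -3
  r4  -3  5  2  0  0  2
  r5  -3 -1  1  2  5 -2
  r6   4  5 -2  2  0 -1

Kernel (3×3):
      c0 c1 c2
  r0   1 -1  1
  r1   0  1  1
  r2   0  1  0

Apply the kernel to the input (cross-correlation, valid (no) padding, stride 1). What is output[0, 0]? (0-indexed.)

The receptive field on the input at this output position is [1 -3 4 / -1 -3 2 / 1 -1 -4]. Elementwise product with the kernel and sum: 1·1 + -3·-1 + 4·1 + -3·1 + 2·1 + -1·1.

6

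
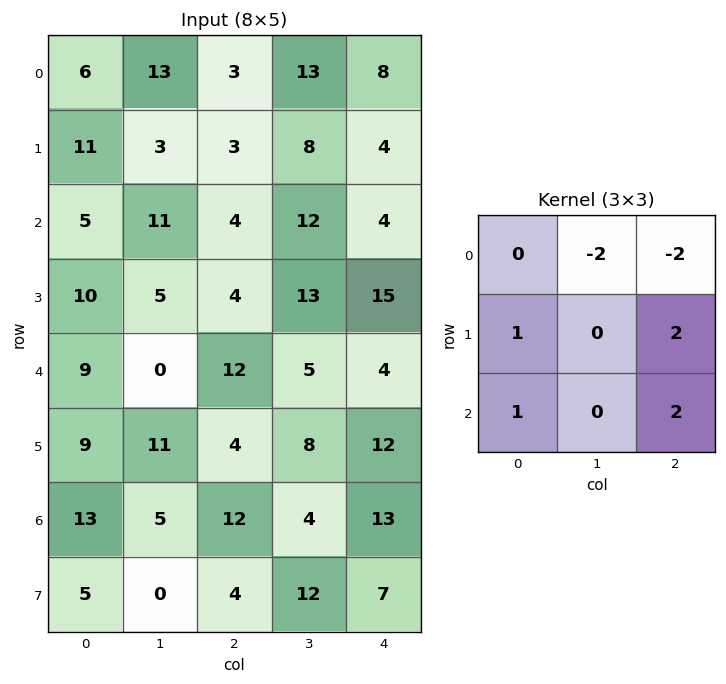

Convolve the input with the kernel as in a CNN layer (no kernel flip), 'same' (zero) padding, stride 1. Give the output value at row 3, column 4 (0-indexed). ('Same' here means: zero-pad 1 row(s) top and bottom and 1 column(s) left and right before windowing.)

10

The receptive field on the zero-padded input at this output position is [12 4 0 / 13 15 0 / 5 4 0]. Elementwise product with the kernel and sum: 4·-2 + 0·-2 + 13·1 + 0·2 + 5·1 + 0·2.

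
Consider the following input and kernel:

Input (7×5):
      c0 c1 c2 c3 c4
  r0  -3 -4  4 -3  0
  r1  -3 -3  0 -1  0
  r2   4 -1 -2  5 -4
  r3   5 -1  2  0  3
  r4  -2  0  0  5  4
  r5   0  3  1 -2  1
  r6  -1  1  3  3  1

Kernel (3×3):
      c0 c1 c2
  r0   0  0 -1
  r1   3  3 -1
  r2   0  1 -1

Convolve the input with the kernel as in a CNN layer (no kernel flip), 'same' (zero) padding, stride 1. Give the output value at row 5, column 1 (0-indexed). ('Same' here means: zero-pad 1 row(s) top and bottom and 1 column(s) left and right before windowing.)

The receptive field on the zero-padded input at this output position is [-2 0 0 / 0 3 1 / -1 1 3]. Elementwise product with the kernel and sum: 0·-1 + 0·3 + 3·3 + 1·-1 + 1·1 + 3·-1.

6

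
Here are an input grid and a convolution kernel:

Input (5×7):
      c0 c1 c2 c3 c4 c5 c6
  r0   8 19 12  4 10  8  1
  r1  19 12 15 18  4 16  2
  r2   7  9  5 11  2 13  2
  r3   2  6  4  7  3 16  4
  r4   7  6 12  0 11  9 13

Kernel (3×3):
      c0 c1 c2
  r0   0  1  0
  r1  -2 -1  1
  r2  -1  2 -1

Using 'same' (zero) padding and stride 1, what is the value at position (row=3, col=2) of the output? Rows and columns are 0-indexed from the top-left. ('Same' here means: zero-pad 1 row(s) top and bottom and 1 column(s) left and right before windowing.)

The receptive field on the zero-padded input at this output position is [9 5 11 / 6 4 7 / 6 12 0]. Elementwise product with the kernel and sum: 5·1 + 6·-2 + 4·-1 + 7·1 + 6·-1 + 12·2 + 0·-1.

14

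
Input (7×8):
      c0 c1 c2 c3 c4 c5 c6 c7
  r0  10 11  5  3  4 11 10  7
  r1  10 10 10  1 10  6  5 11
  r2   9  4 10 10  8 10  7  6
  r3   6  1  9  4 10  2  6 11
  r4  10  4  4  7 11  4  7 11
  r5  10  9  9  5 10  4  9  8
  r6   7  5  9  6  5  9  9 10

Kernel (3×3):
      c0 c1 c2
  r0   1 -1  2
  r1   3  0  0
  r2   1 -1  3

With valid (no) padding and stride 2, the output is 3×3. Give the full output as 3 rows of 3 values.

74 64 62
61 73 70
73 64 74

Output[0,0]: The receptive field on the input at this output position is [10 11 5 / 10 10 10 / 9 4 10]. Elementwise product with the kernel and sum: 10·1 + 11·-1 + 5·2 + 10·3 + 9·1 + 4·-1 + 10·3.
Output[0,1]: The receptive field on the input at this output position is [5 3 4 / 10 1 10 / 10 10 8]. Elementwise product with the kernel and sum: 5·1 + 3·-1 + 4·2 + 10·3 + 10·1 + 10·-1 + 8·3.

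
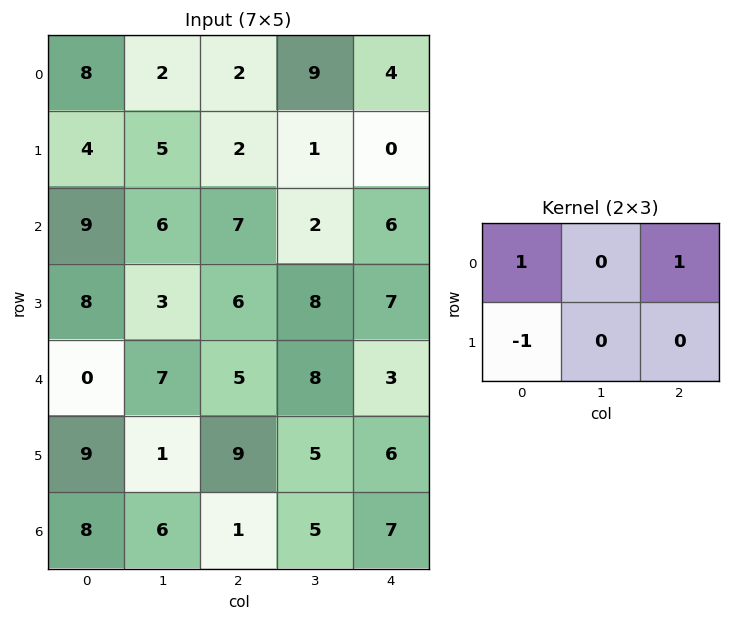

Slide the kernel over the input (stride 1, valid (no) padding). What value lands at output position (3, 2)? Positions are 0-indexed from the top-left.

The receptive field on the input at this output position is [6 8 7 / 5 8 3]. Elementwise product with the kernel and sum: 6·1 + 7·1 + 5·-1.

8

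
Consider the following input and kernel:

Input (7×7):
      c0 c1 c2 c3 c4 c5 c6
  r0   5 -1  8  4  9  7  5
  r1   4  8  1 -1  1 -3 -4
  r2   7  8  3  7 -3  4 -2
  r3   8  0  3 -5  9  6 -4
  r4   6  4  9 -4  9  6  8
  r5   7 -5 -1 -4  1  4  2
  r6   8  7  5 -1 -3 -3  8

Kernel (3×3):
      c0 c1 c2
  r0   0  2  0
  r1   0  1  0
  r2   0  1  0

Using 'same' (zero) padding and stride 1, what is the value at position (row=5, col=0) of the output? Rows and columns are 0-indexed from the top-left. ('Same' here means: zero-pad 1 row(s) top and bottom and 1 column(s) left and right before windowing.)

27

The receptive field on the zero-padded input at this output position is [0 6 4 / 0 7 -5 / 0 8 7]. Elementwise product with the kernel and sum: 6·2 + 7·1 + 8·1.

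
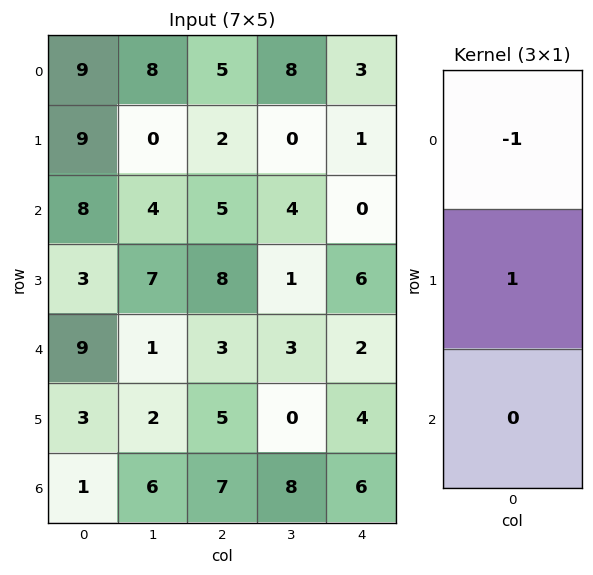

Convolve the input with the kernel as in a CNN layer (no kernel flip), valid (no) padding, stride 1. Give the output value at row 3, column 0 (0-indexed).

6

The receptive field on the input at this output position is [3 / 9 / 3]. Elementwise product with the kernel and sum: 3·-1 + 9·1.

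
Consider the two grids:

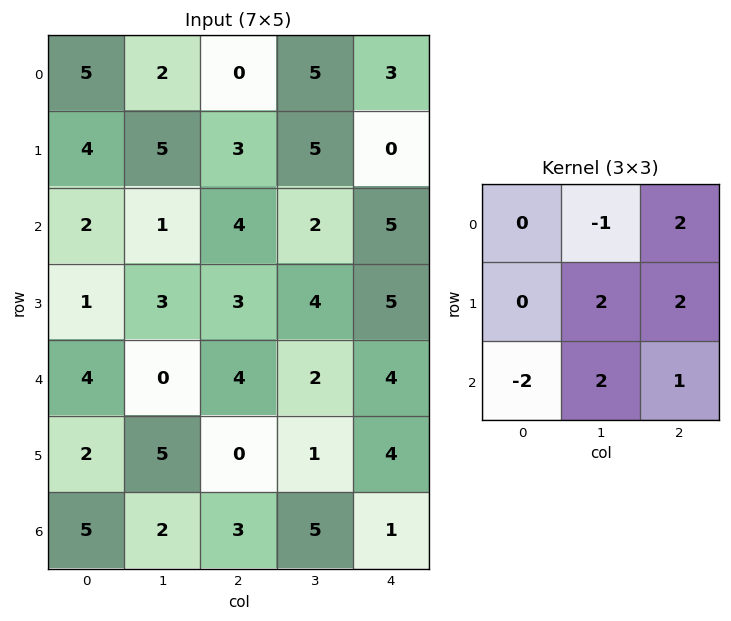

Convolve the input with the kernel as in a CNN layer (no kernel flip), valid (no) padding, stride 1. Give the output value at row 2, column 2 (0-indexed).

26

The receptive field on the input at this output position is [4 2 5 / 3 4 5 / 4 2 4]. Elementwise product with the kernel and sum: 2·-1 + 5·2 + 4·2 + 5·2 + 4·-2 + 2·2 + 4·1.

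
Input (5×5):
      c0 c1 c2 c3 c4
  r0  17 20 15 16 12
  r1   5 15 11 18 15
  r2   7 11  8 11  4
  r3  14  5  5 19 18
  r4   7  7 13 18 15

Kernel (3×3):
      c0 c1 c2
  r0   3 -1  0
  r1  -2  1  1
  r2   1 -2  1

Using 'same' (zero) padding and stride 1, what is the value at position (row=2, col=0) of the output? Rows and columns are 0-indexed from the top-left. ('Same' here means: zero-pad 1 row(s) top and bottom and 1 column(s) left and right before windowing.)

The receptive field on the zero-padded input at this output position is [0 5 15 / 0 7 11 / 0 14 5]. Elementwise product with the kernel and sum: 0·3 + 5·-1 + 0·-2 + 7·1 + 11·1 + 0·1 + 14·-2 + 5·1.

-10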